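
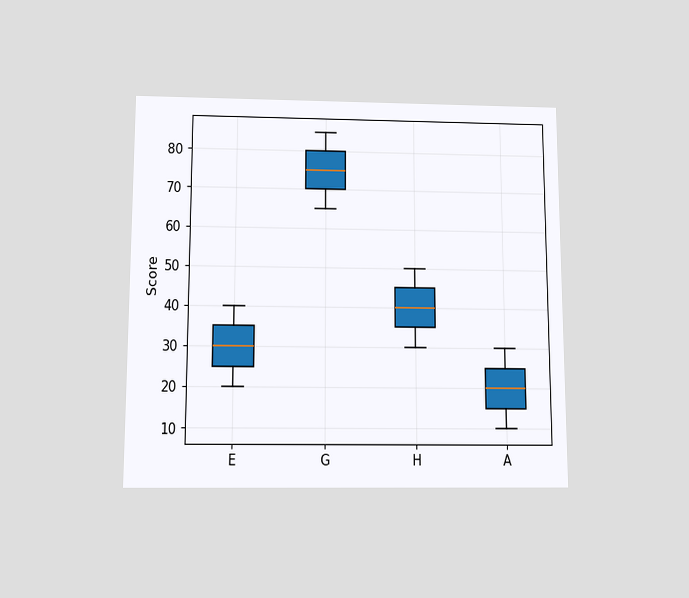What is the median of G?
75

The chart is viewed slightly from below. The median line in the G box sits at 75.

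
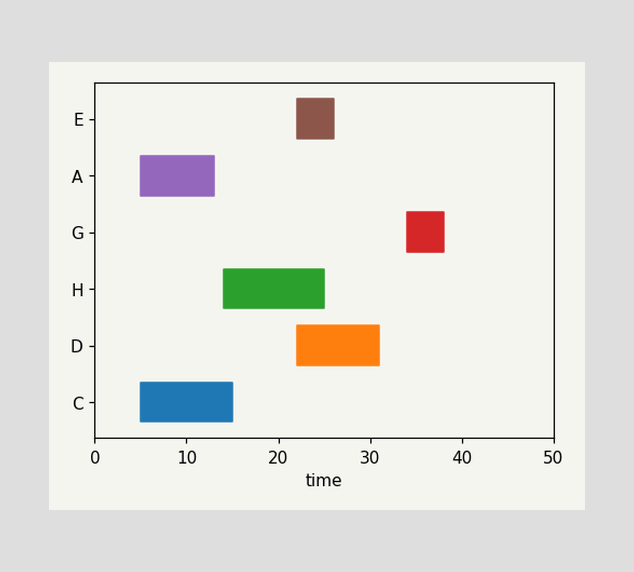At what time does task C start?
5

The C bar begins at t=5.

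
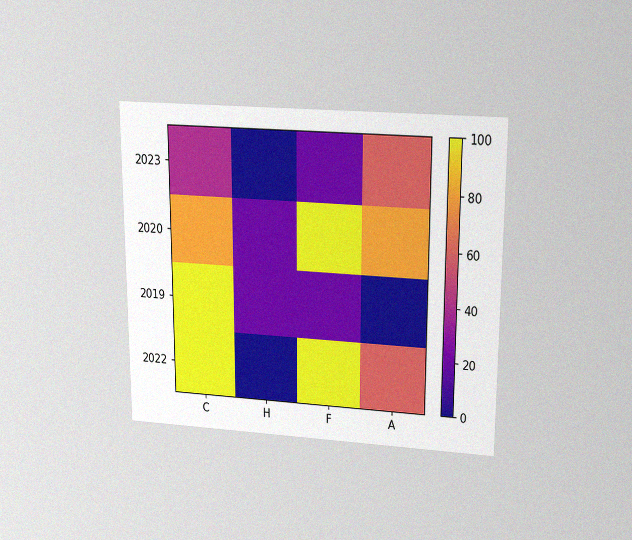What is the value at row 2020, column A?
The chart is viewed slightly from above, with some photo noise. Matching cell (2020, A) against the colorbar gives 80.

80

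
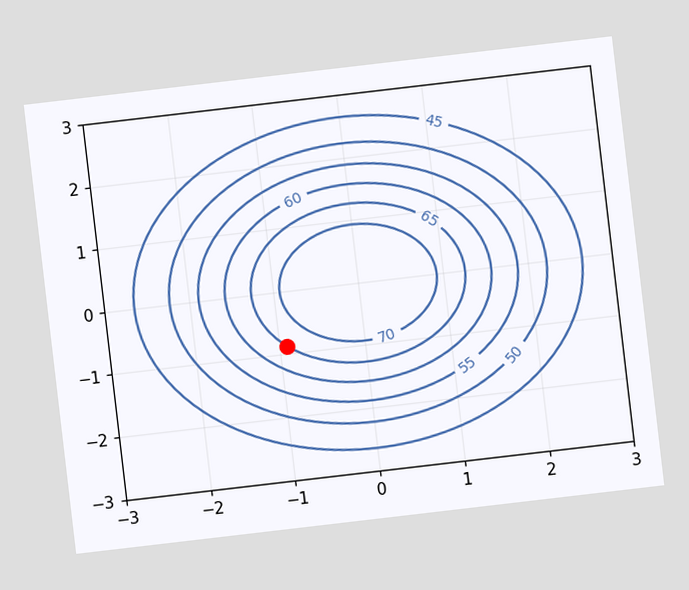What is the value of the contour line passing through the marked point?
65

The chart is tilted about 7° counter-clockwise. The marked point sits on the contour labelled 65.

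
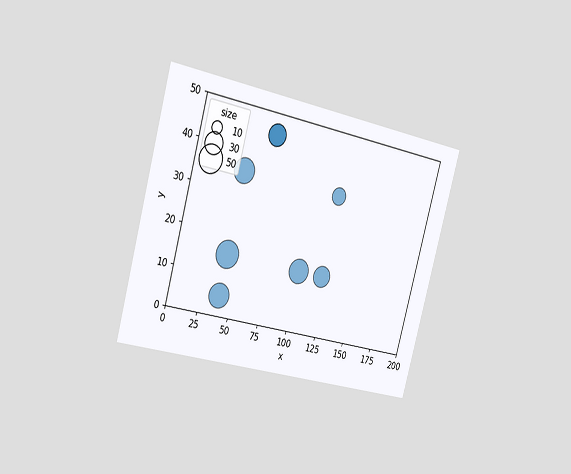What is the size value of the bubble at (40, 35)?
The chart is tilted about 15° clockwise and viewed slightly from the left. Matching the bubble at (40, 35) against the size legend gives 40.

40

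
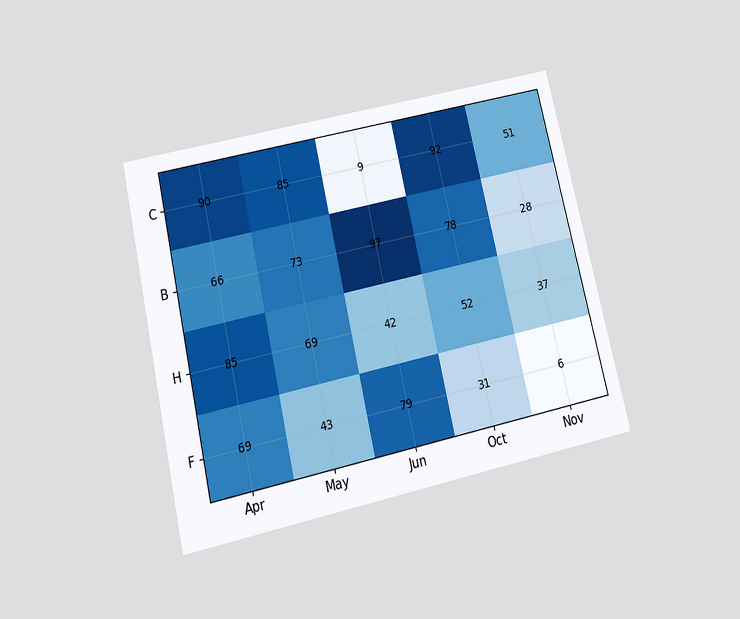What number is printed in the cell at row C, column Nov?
The chart is tilted about 13° counter-clockwise and viewed slightly from below. The (C, Nov) cell reads 51.

51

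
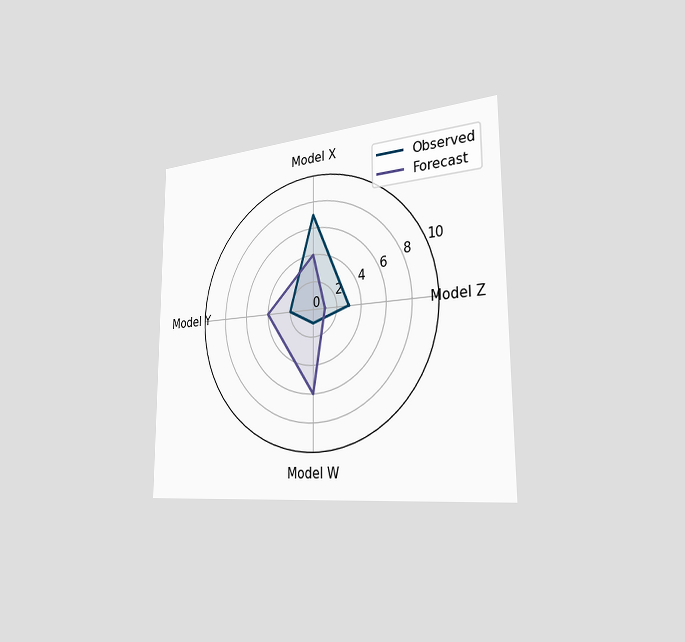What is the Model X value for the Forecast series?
4

The chart is viewed slightly from the right. On the Model X axis, Forecast reaches 4.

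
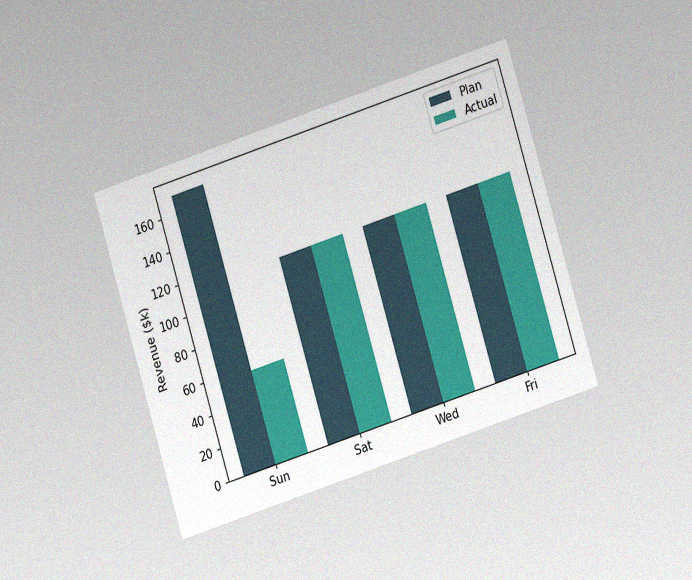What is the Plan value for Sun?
$171k

The chart is tilted about 17° counter-clockwise and viewed at a slight angle, with some photo noise. The Plan bar at Sun reaches $171k on the y-axis.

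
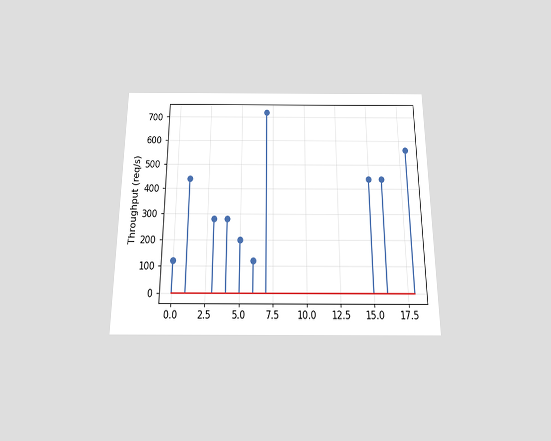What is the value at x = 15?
440req/s

The chart is viewed slightly from below. The stem at x=15 reaches 440req/s.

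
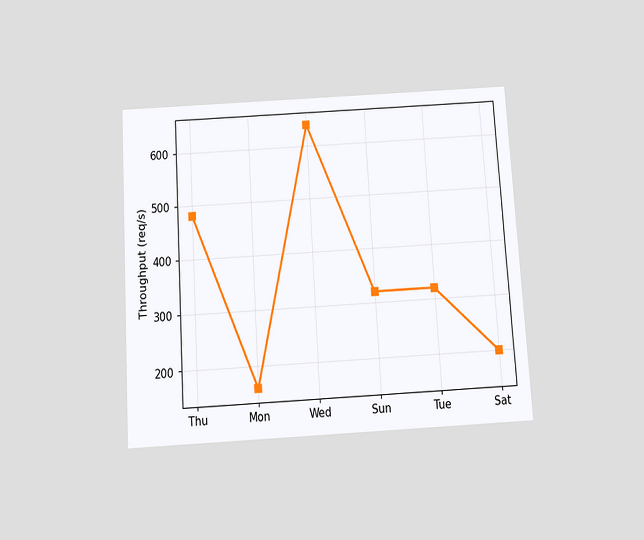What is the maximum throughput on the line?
The chart is tilted about 3° counter-clockwise and viewed slightly from below. The highest point is at Wed, and reading across to the y-axis gives 640req/s.

640req/s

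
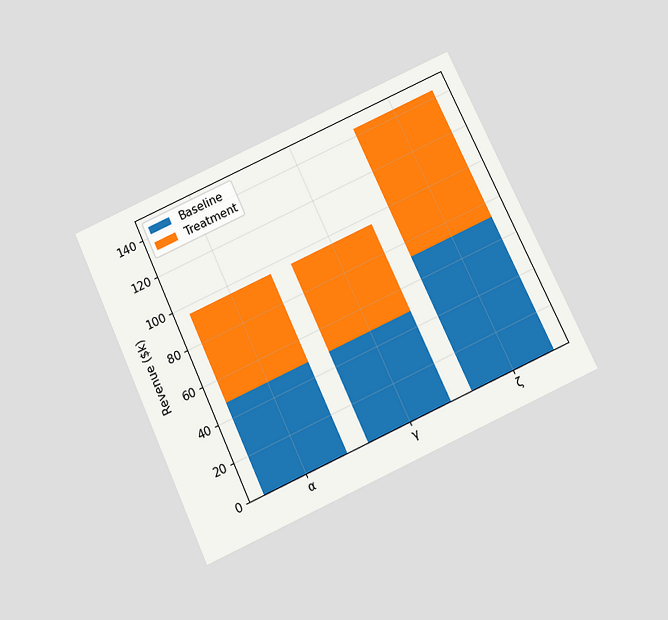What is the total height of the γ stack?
$96k

The chart is tilted about 25° counter-clockwise and viewed slightly from below. The γ stack's top reaches $96k on the y-axis.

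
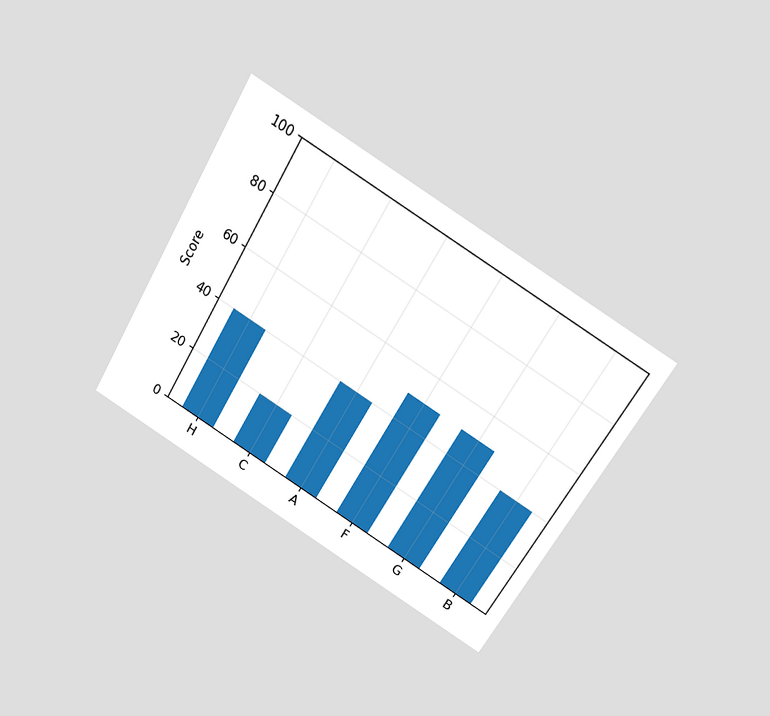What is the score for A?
The chart is tilted about 31° clockwise and viewed slightly from above. Reading along the chart's y-axis, the A bar reaches 40.

40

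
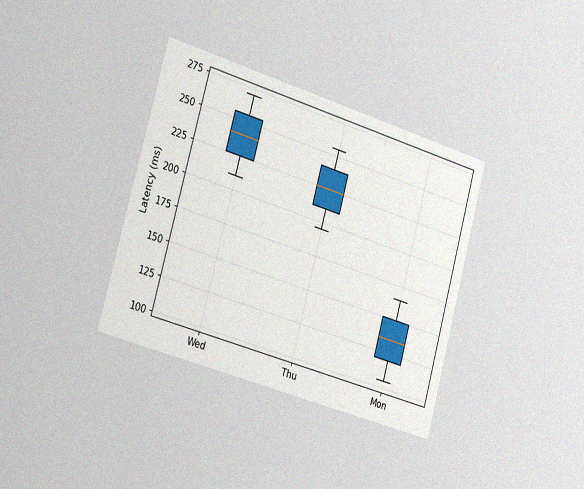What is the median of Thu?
225ms

The chart is tilted about 16° clockwise and viewed slightly from the left, with some photo noise. The median line in the Thu box sits at 225ms.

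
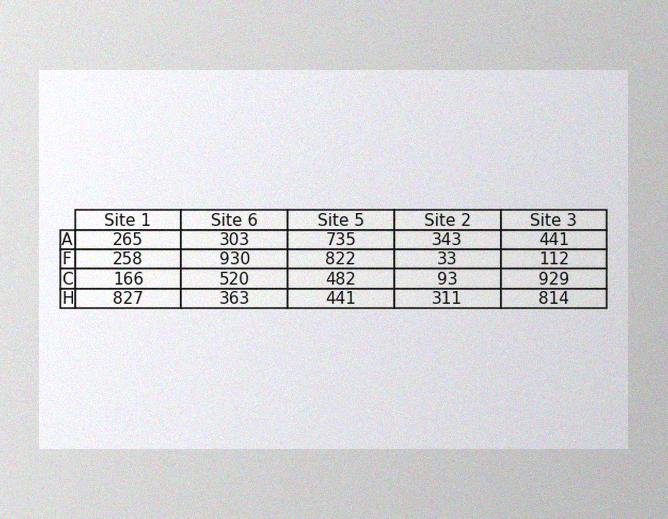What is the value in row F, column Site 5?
The image has some photo noise and uneven lighting. The (F, Site 5) cell reads 822.

822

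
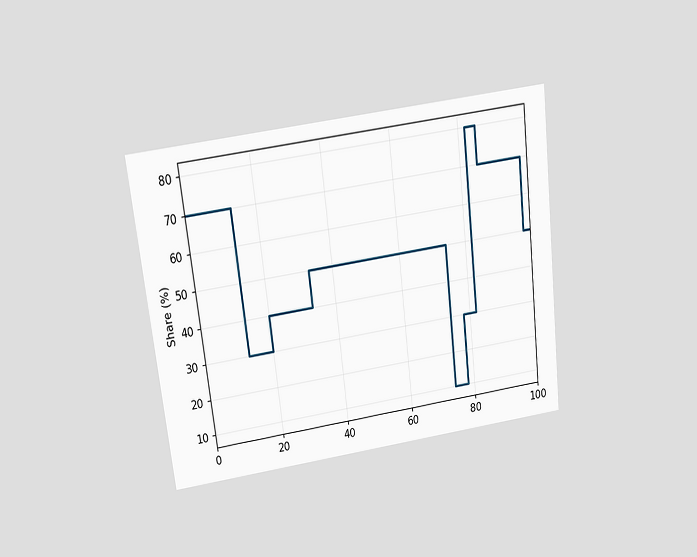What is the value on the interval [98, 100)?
50%

The chart is tilted about 7° counter-clockwise and viewed slightly from above. On [98, 100) the step sits at 50%.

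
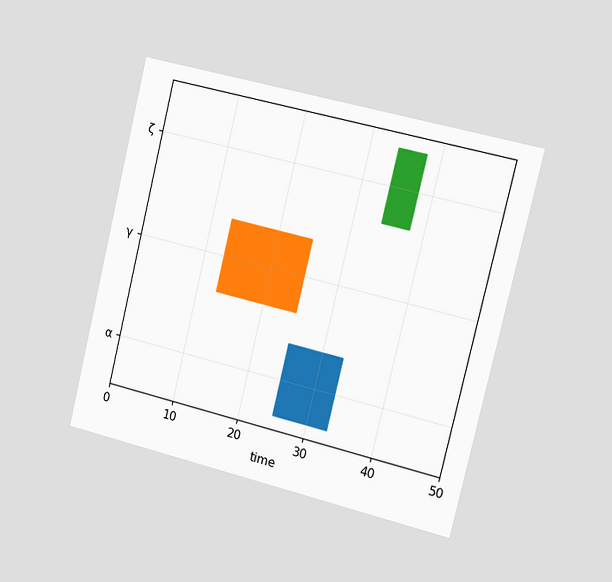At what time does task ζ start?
The chart is tilted about 13° clockwise and viewed slightly from the right. The ζ bar begins at t=34.

34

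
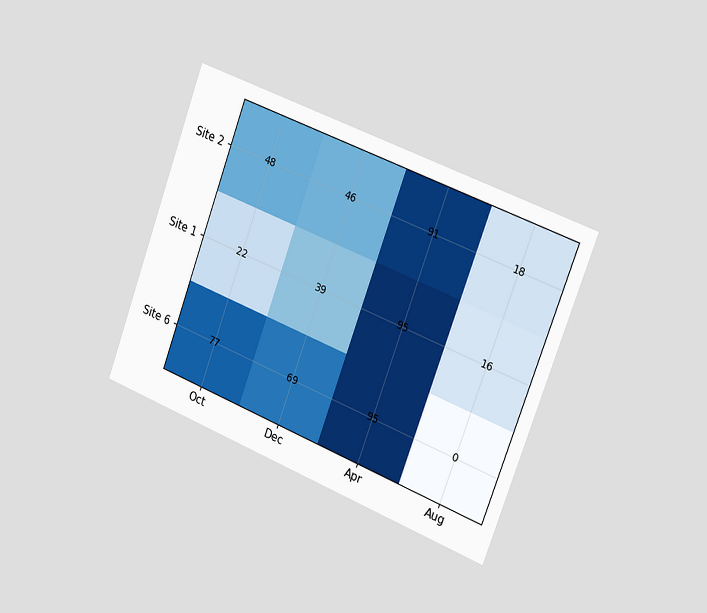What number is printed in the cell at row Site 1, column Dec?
39

The chart is tilted about 21° clockwise and viewed slightly from the right. The (Site 1, Dec) cell reads 39.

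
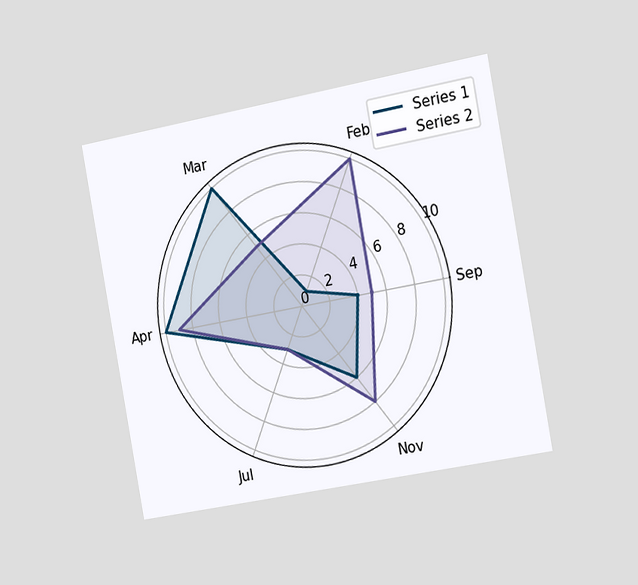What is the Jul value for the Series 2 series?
The chart is tilted about 10° counter-clockwise and viewed slightly from the right. On the Jul axis, Series 2 reaches 3.

3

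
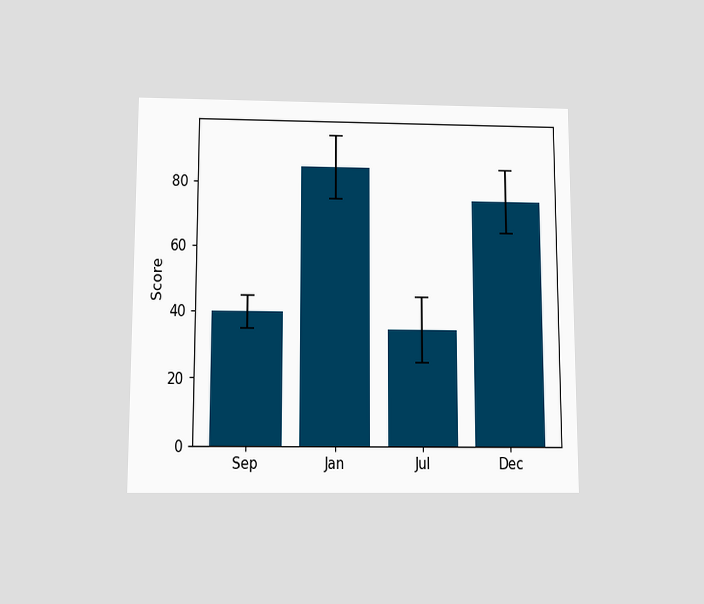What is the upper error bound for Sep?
45

The chart is viewed slightly from below. The Sep bar's upper whisker reaches 45.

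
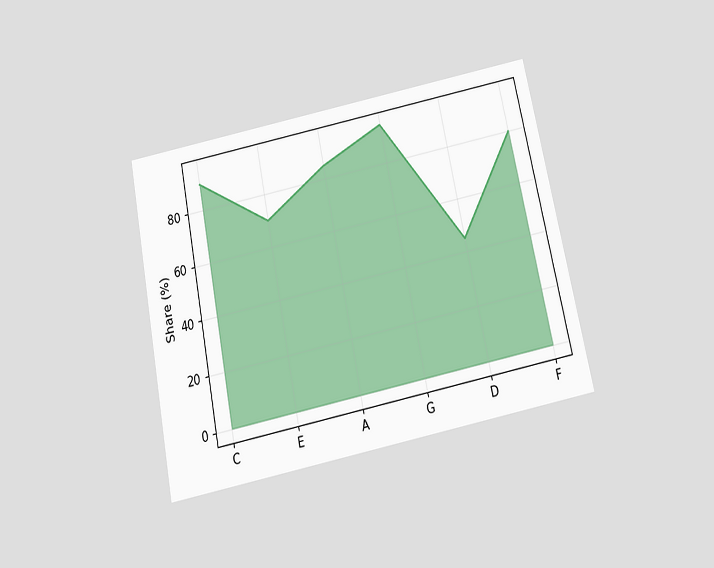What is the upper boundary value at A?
85%

The chart is tilted about 12° counter-clockwise and viewed slightly from below. At A the upper boundary is at 85%.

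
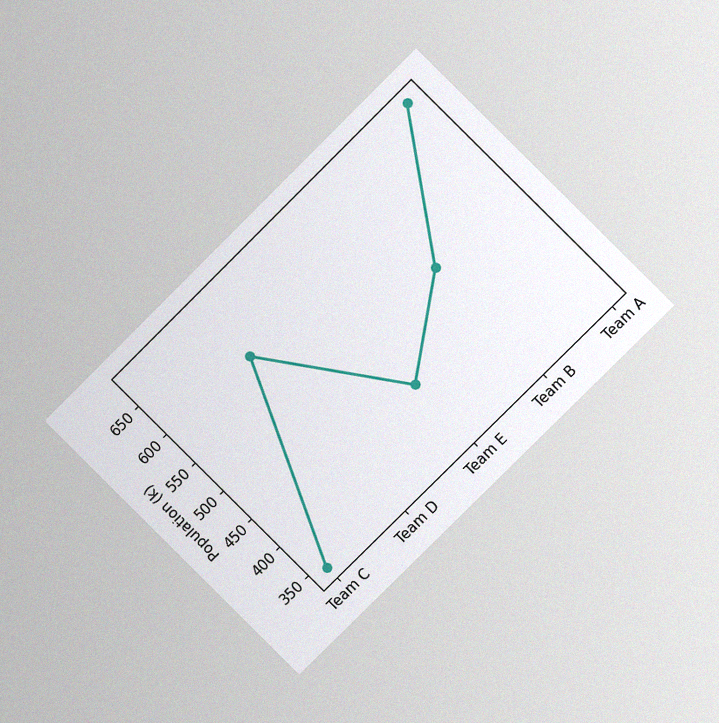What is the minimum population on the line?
The chart is tilted about 45° counter-clockwise and viewed at a slight angle, with some photo noise. The lowest point is at Team C, and reading across to the y-axis gives 340k.

340k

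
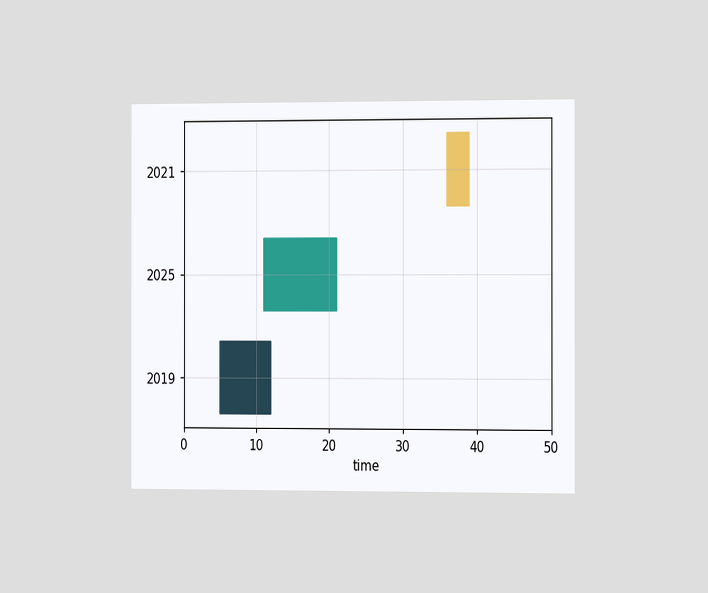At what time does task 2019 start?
5

The chart is viewed slightly from the right. The 2019 bar begins at t=5.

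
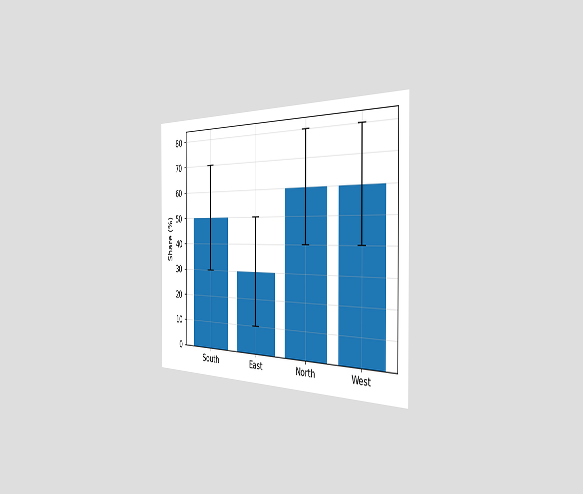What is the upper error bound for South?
The chart is viewed slightly from the right. The South bar's upper whisker reaches 70%.

70%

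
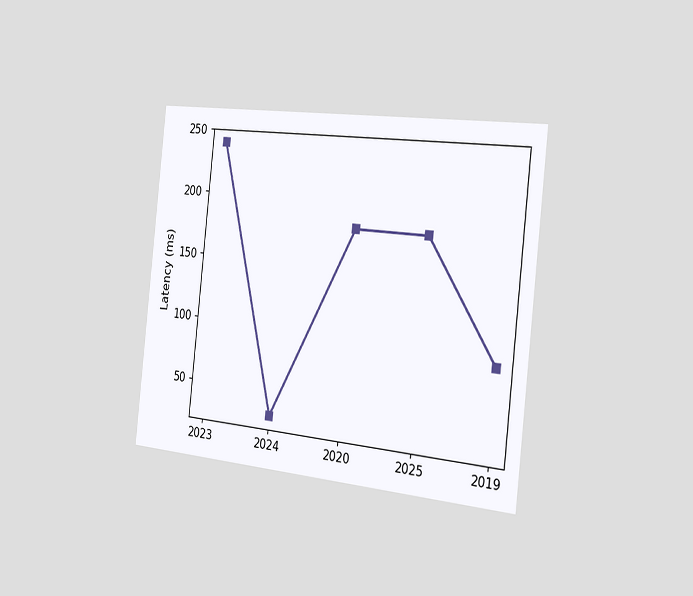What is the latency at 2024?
The chart is tilted about 6° clockwise and viewed slightly from the right. At 2024, the line is at 30ms.

30ms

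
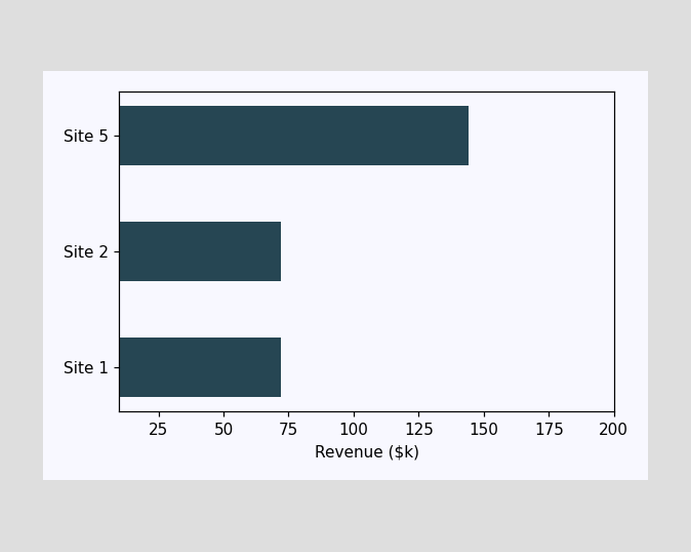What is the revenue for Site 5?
$144k

Reading along the chart's x-axis, the Site 5 bar reaches $144k.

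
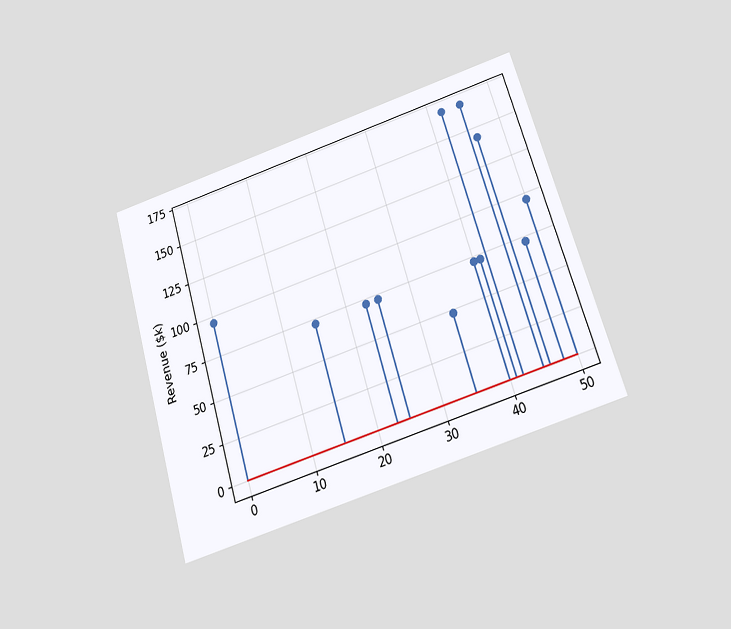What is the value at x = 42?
$168k

The chart is tilted about 17° counter-clockwise and viewed slightly from below. The stem at x=42 reaches $168k.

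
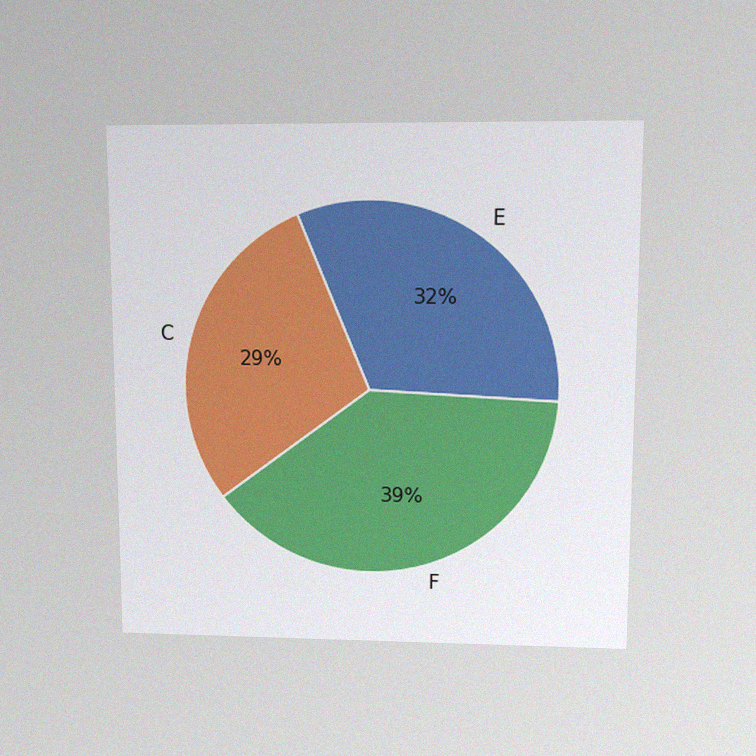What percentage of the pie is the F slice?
The chart is viewed at a slight angle, with some photo noise. The F slice takes up 39% of the pie.

39%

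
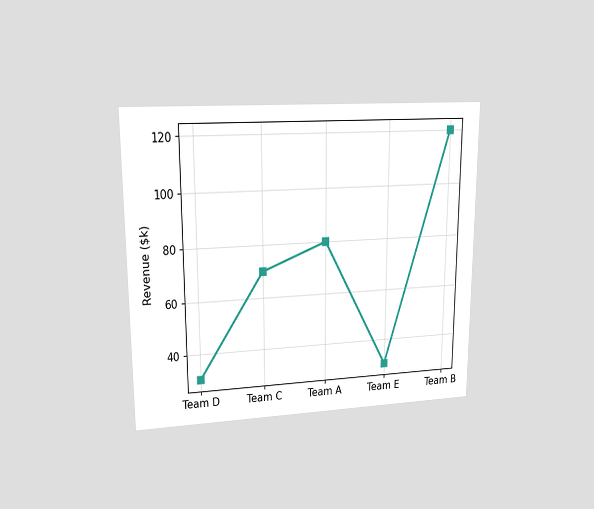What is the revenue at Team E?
$30k

The chart is viewed at a slight angle. At Team E, the line is at $30k.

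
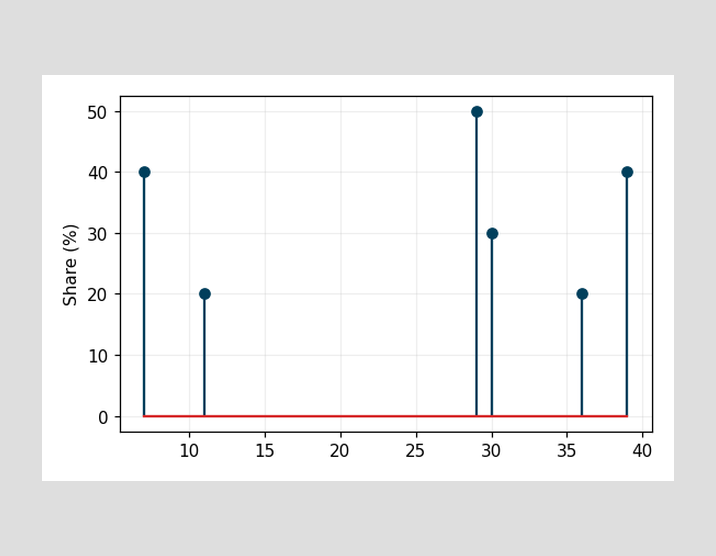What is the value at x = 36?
The stem at x=36 reaches 20%.

20%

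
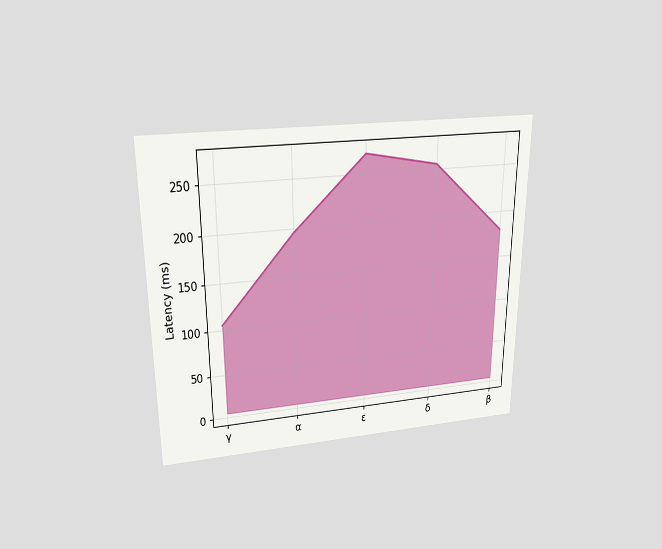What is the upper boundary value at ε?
270ms

The chart is viewed slightly from above. At ε the upper boundary is at 270ms.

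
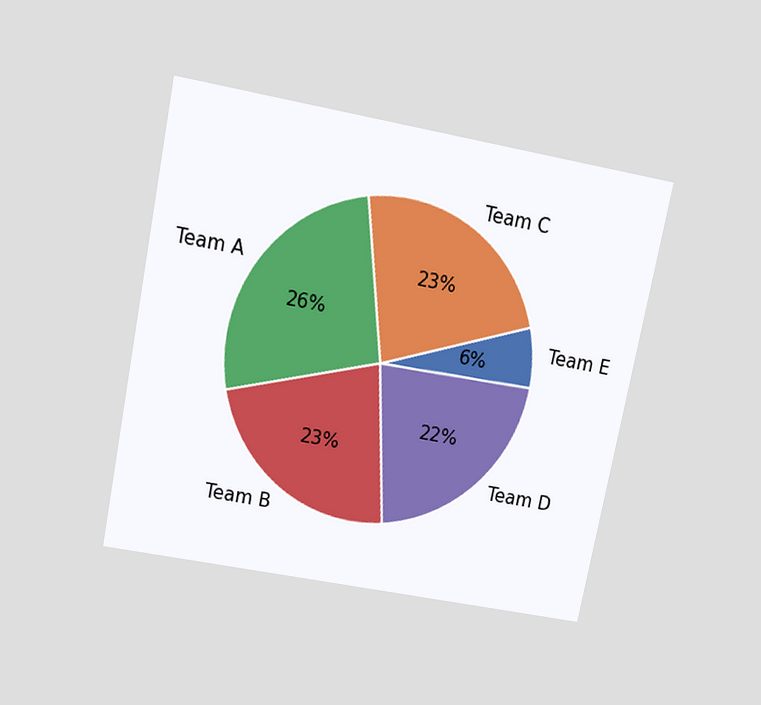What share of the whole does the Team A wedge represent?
26%

The chart is tilted about 11° clockwise and viewed slightly from above. The Team A slice takes up 26% of the pie.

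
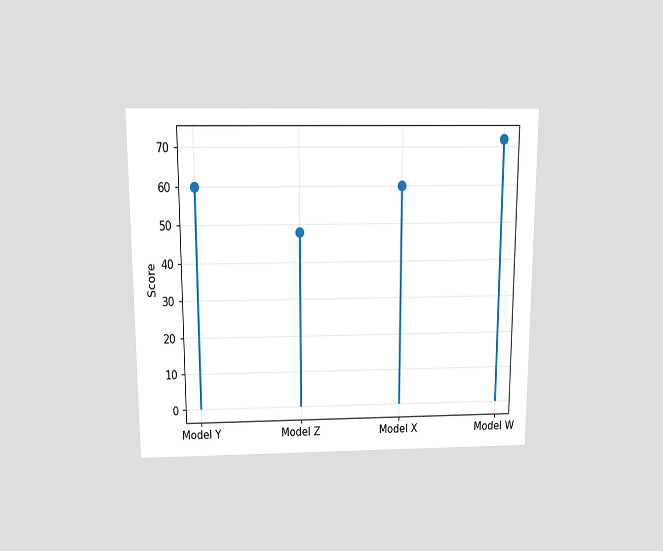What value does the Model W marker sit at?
The chart is viewed slightly from above. The Model W marker sits at 72.

72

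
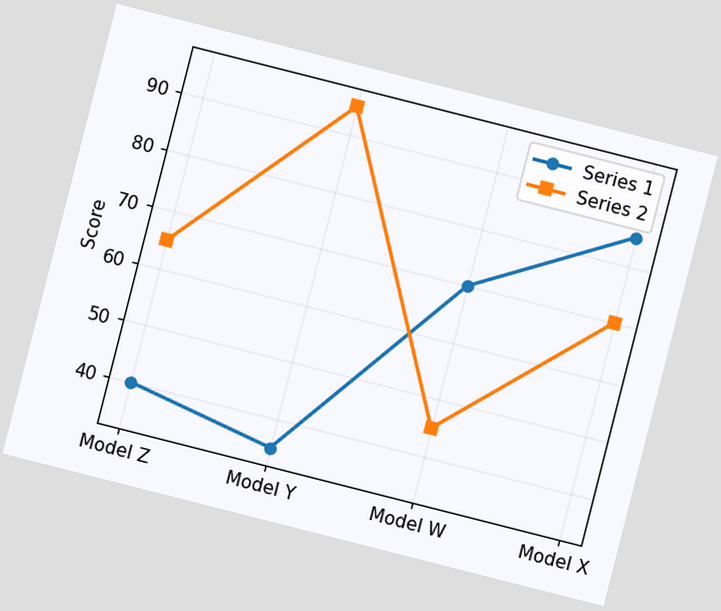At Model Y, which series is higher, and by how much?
Series 2, by 60

The chart is tilted about 14° clockwise. At Model Y, Series 2 sits above the other line by 60.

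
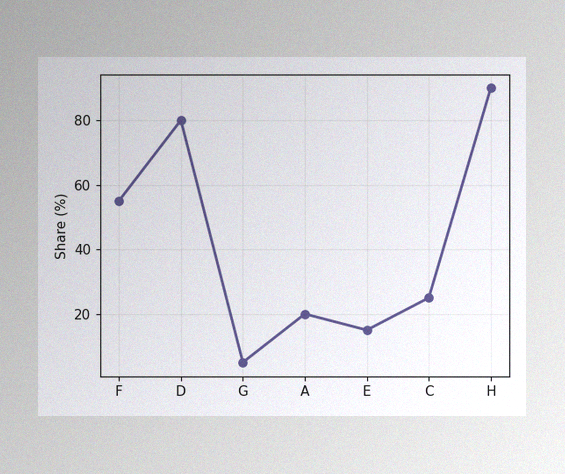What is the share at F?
The image has some photo noise and uneven lighting. At F, the line is at 55%.

55%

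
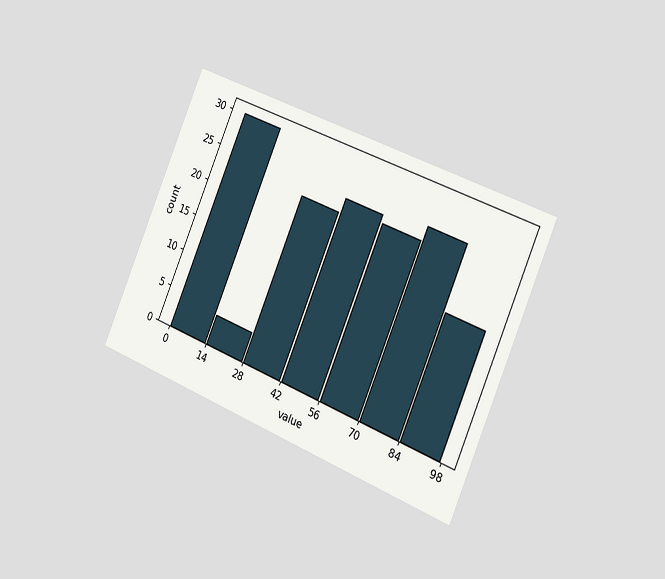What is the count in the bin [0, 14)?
The chart is tilted about 23° clockwise and viewed slightly from the right. The [0, 14) bin has height 30.

30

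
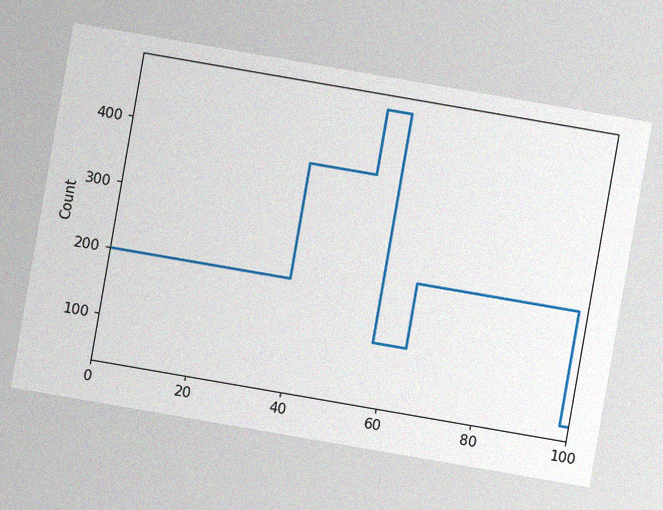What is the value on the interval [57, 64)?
The chart is tilted about 10° clockwise, with some photo noise. On [57, 64) the step sits at 125.

125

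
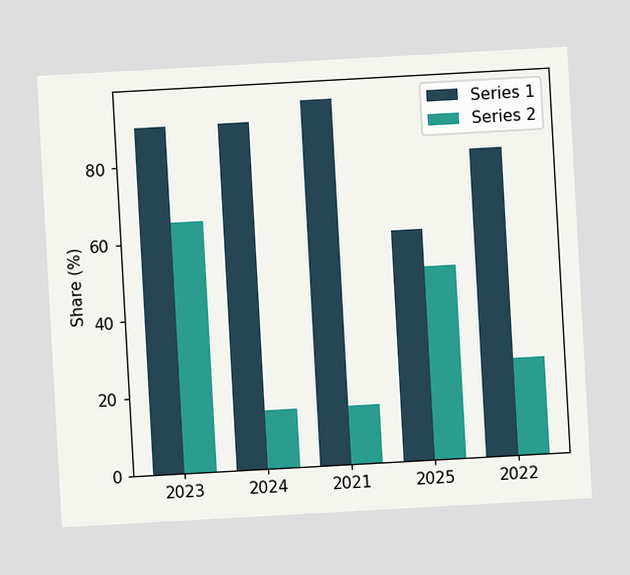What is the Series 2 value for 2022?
25%

The chart is tilted about 3° counter-clockwise. The Series 2 bar at 2022 reaches 25% on the y-axis.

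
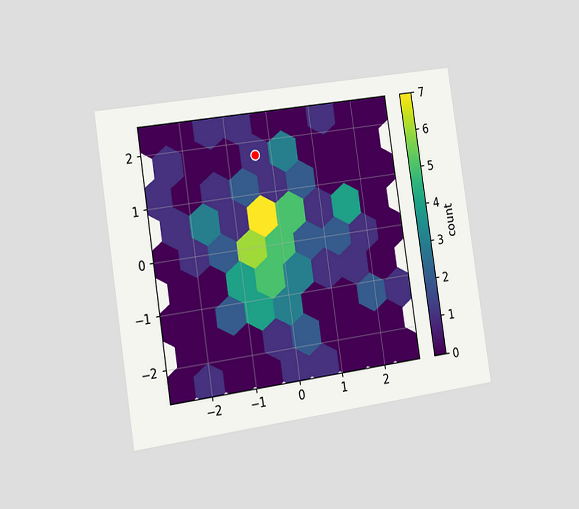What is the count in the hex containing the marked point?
1

The chart is tilted about 8° counter-clockwise and viewed slightly from the left. The marked hex reads 1 on the colorbar.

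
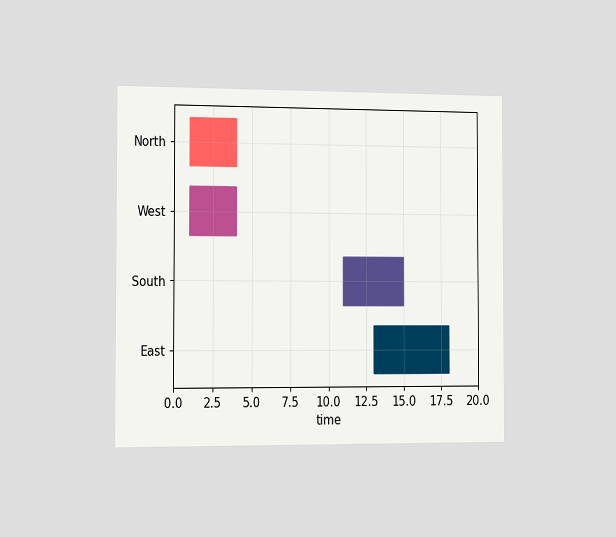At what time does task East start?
The chart is viewed slightly from the left. The East bar begins at t=13.

13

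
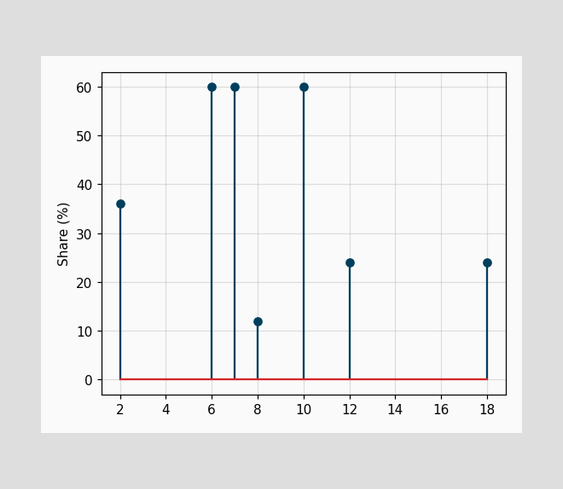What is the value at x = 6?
60%

The stem at x=6 reaches 60%.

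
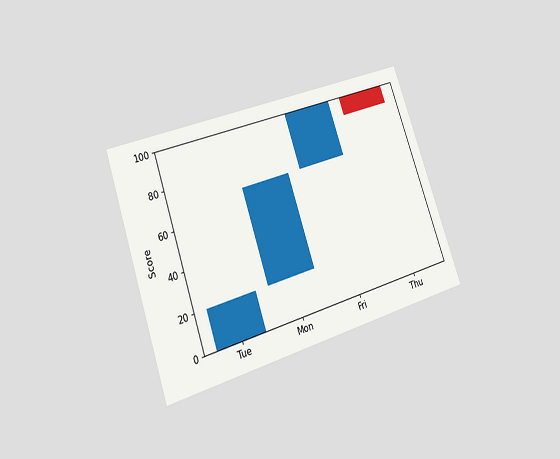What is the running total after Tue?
The chart is tilted about 19° counter-clockwise and viewed at a slight angle. After Tue the running total reaches 20.

20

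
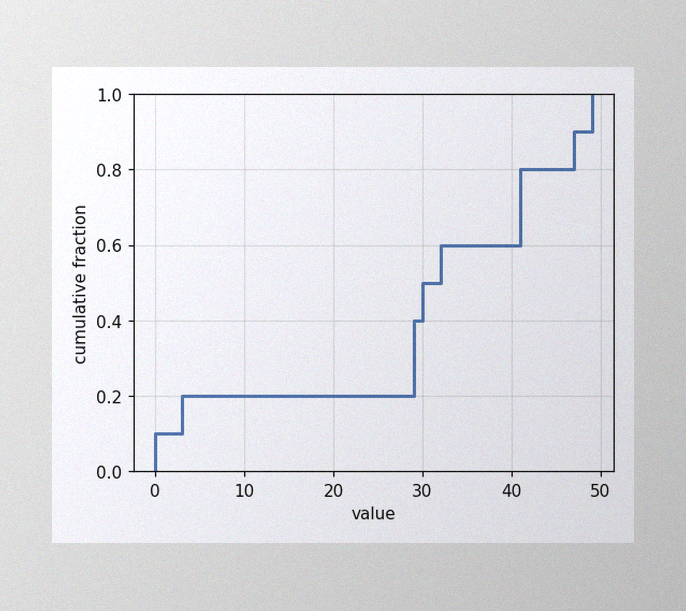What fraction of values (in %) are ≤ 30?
50%

The image has some photo noise and uneven lighting. At x=30 the ECDF step is at 50%.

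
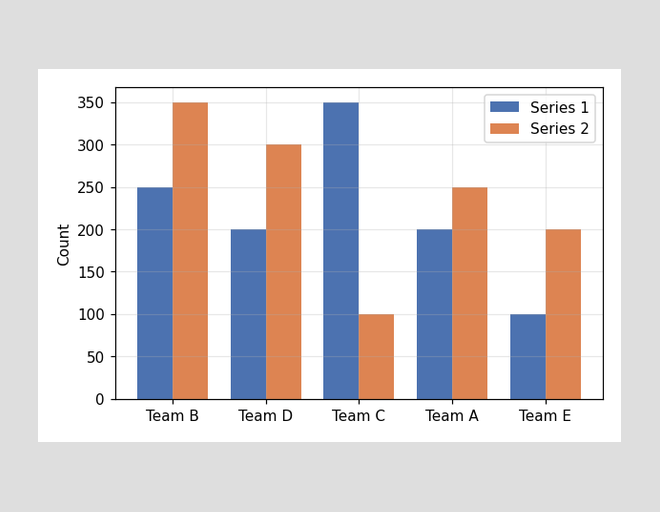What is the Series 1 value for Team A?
200

The Series 1 bar at Team A reaches 200 on the y-axis.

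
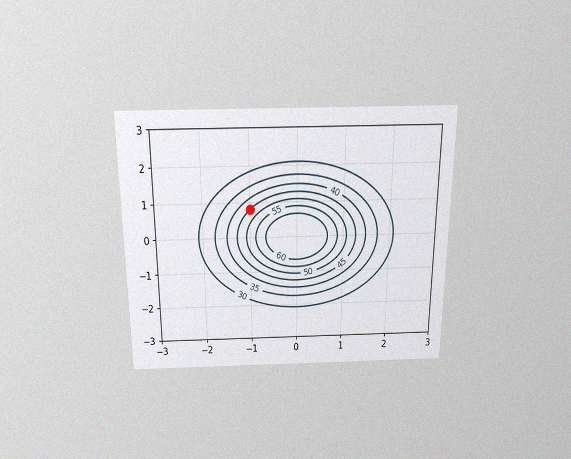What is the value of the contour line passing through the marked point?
The chart is viewed slightly from above, with some photo noise. The marked point sits on the contour labelled 45.

45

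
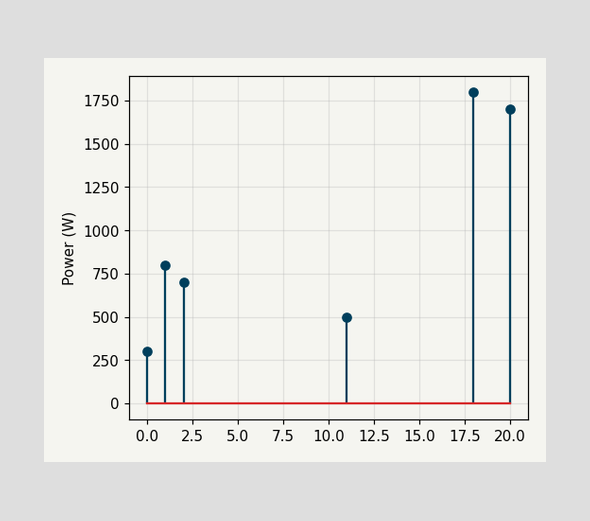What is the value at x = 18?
1800W

The stem at x=18 reaches 1800W.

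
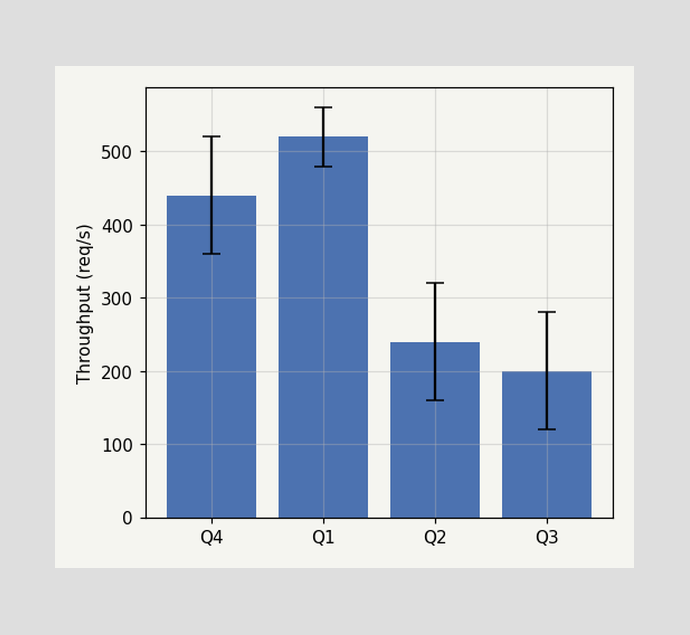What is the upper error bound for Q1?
560req/s

The Q1 bar's upper whisker reaches 560req/s.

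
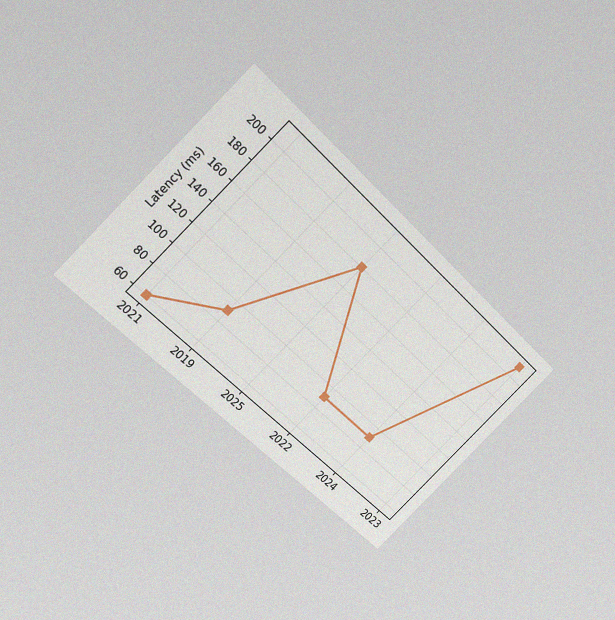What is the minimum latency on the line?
The chart is tilted about 45° clockwise and viewed at a slight angle, with some photo noise. The lowest point is at 2021, and reading across to the y-axis gives 60ms.

60ms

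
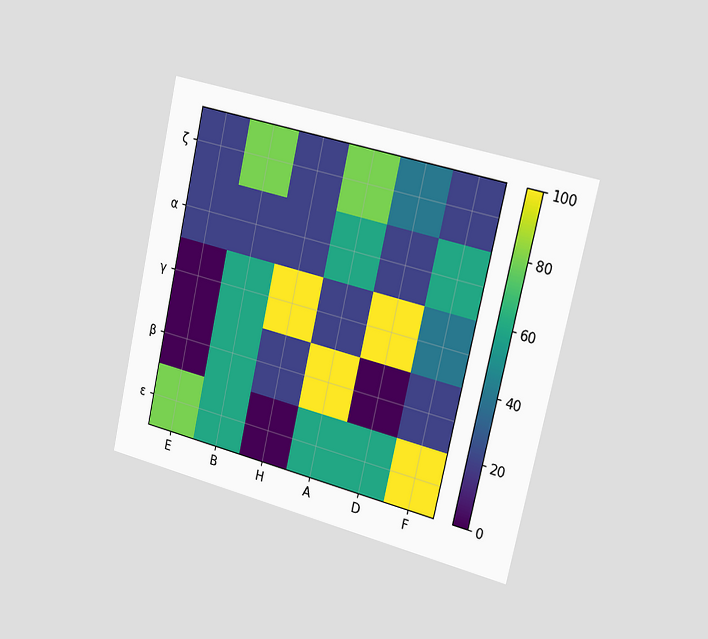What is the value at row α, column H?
20

The chart is tilted about 13° clockwise and viewed slightly from the right. Matching cell (α, H) against the colorbar gives 20.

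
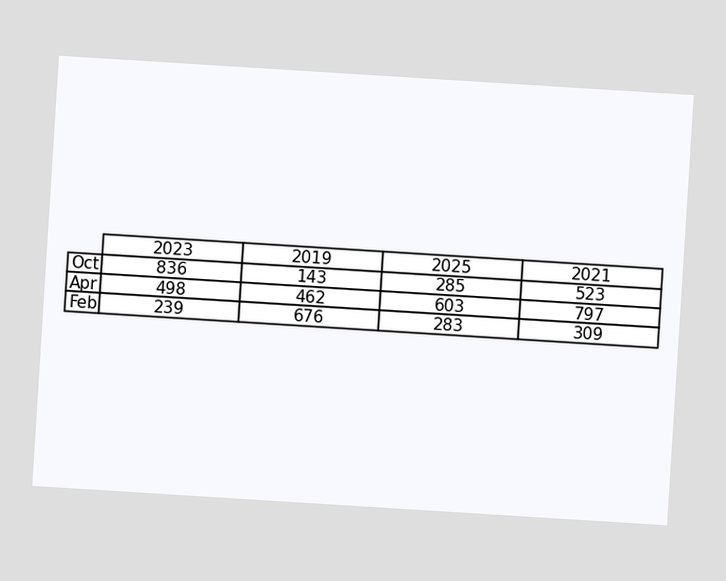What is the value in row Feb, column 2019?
The chart is tilted about 4° clockwise. The (Feb, 2019) cell reads 676.

676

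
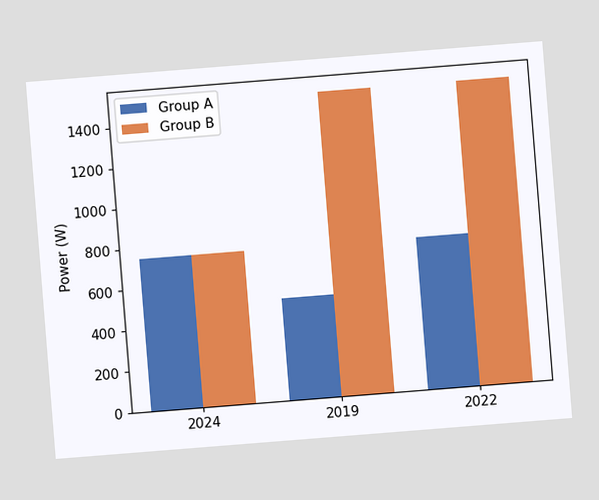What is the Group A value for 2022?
The chart is tilted about 5° counter-clockwise. The Group A bar at 2022 reaches 750W on the y-axis.

750W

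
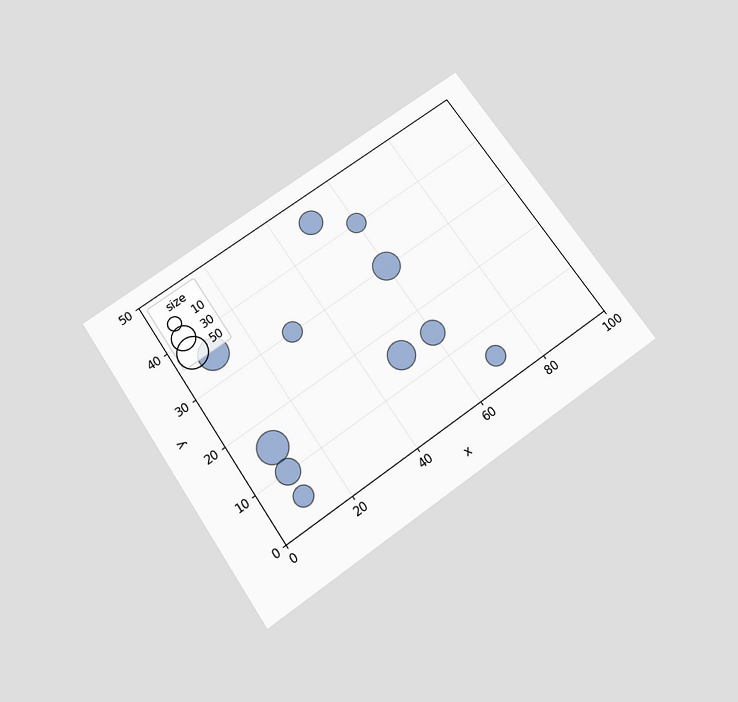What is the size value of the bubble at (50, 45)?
30

The chart is tilted about 35° counter-clockwise and viewed slightly from below. Matching the bubble at (50, 45) against the size legend gives 30.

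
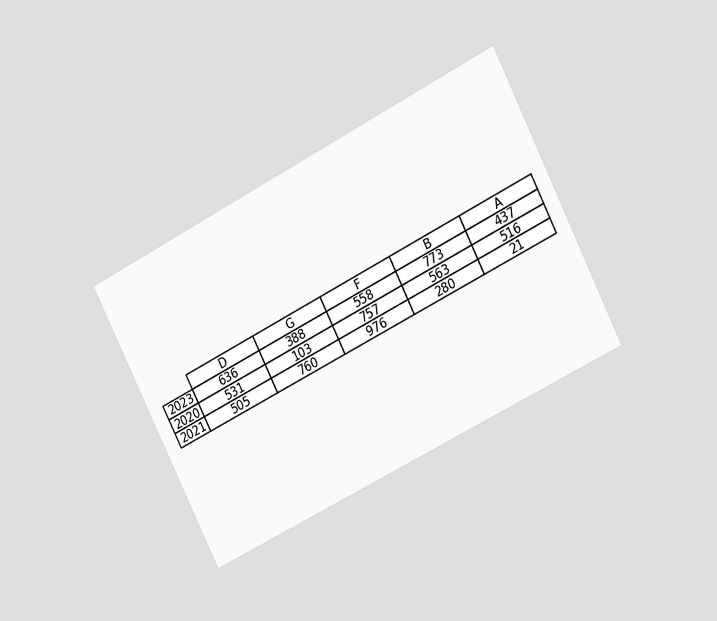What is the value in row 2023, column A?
437

The chart is tilted about 27° counter-clockwise and viewed at a slight angle. The (2023, A) cell reads 437.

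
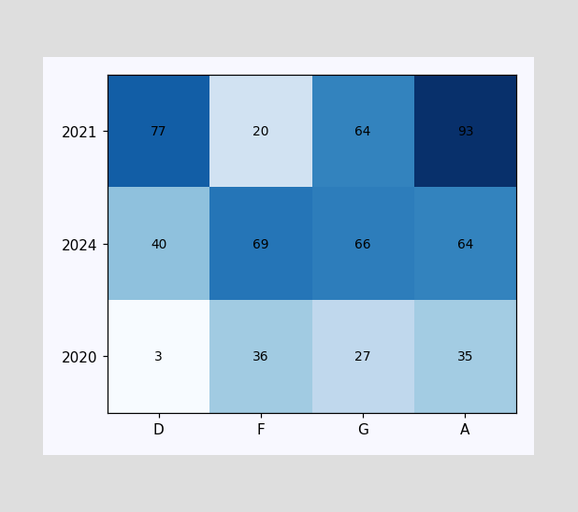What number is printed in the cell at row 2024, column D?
40

The (2024, D) cell reads 40.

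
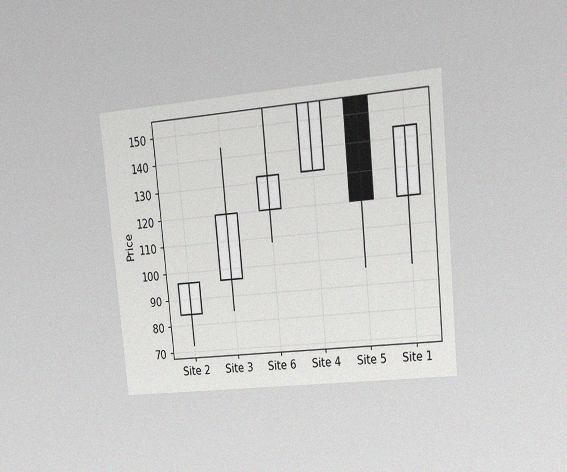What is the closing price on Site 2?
96

The chart is tilted about 5° counter-clockwise and viewed at a slight angle, with some photo noise. The Site 2 candle closes at 96.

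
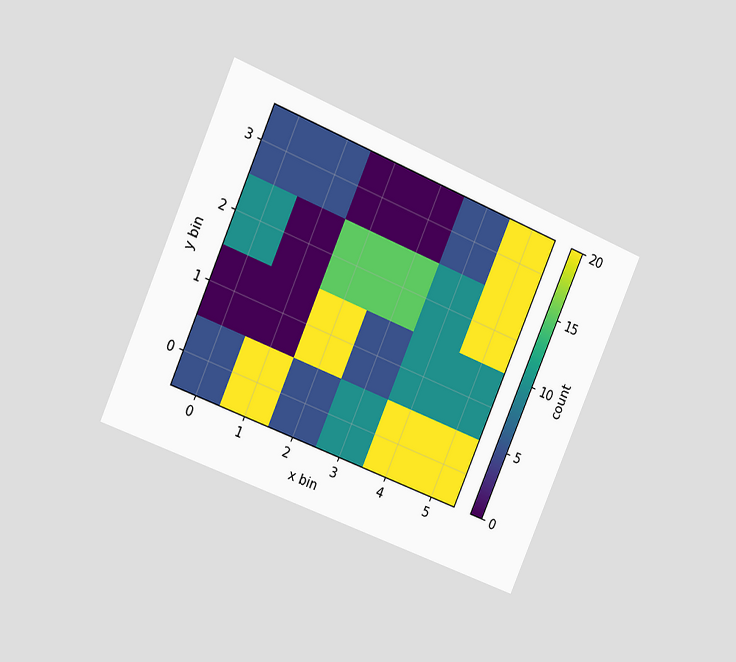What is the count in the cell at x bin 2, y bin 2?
15

The chart is tilted about 23° clockwise and viewed slightly from the left. Matching the cell (2, 2) against the colorbar gives 15.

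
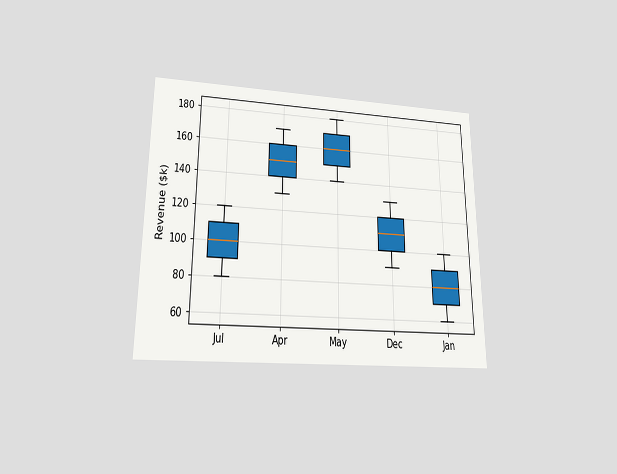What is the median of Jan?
$80k

The chart is viewed slightly from below. The median line in the Jan box sits at $80k.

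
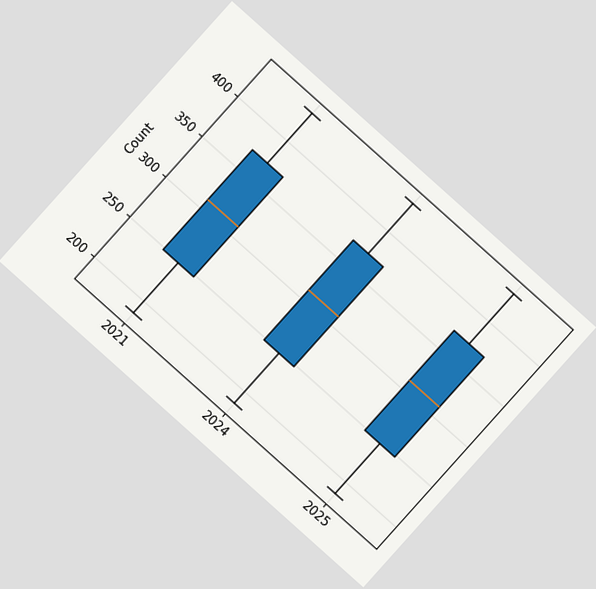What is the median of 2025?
310

The chart is tilted about 42° clockwise. The median line in the 2025 box sits at 310.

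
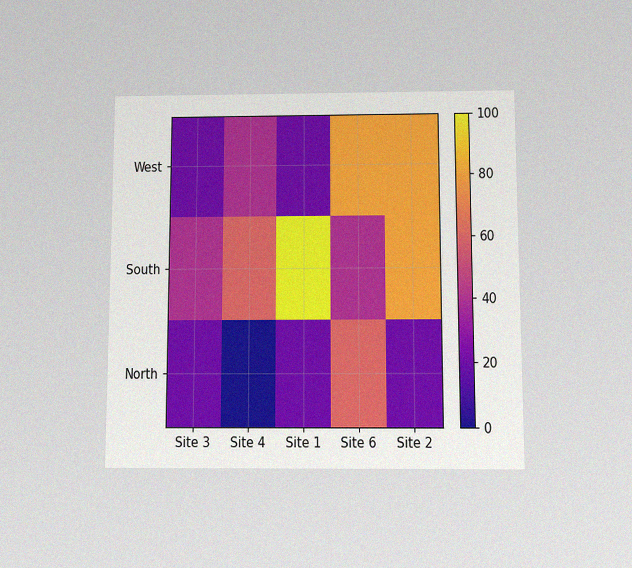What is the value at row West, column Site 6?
The chart is viewed slightly from below, with some photo noise. Matching cell (West, Site 6) against the colorbar gives 80.

80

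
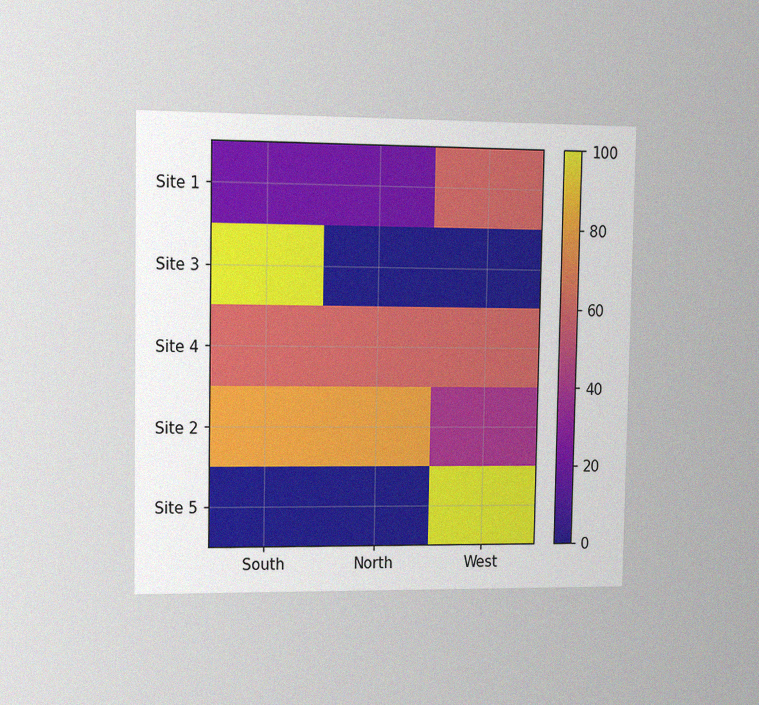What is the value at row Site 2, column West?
The chart is viewed slightly from the left, with some photo noise. Matching cell (Site 2, West) against the colorbar gives 40.

40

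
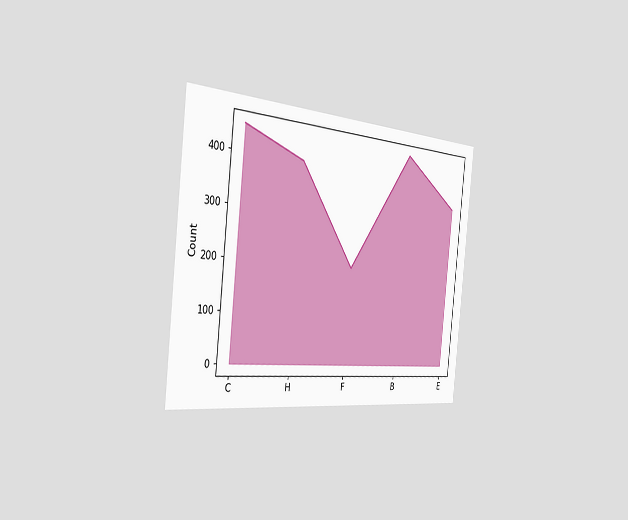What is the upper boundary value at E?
The chart is tilted about 6° clockwise and viewed slightly from the left. At E the upper boundary is at 350.

350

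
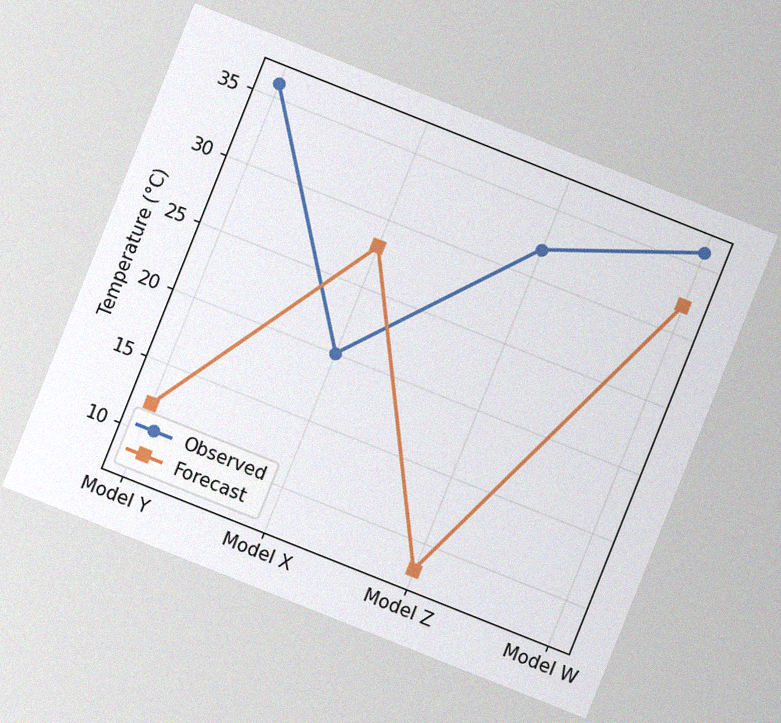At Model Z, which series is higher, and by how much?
The chart is tilted about 22° clockwise, with some photo noise. At Model Z, Observed sits above the other line by 24°C.

Observed, by 24°C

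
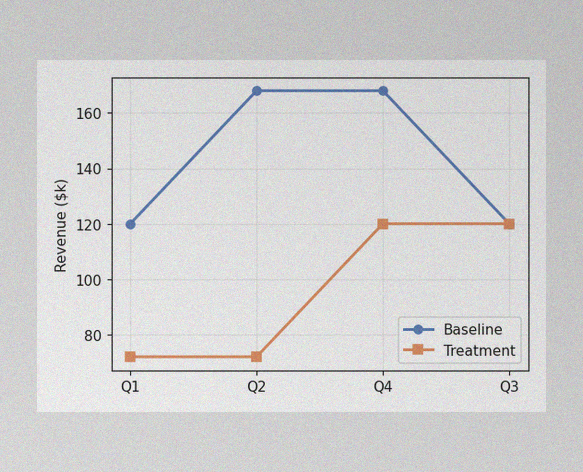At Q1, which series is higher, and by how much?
The image has some photo noise and uneven lighting. At Q1, Baseline sits above the other line by $48k.

Baseline, by $48k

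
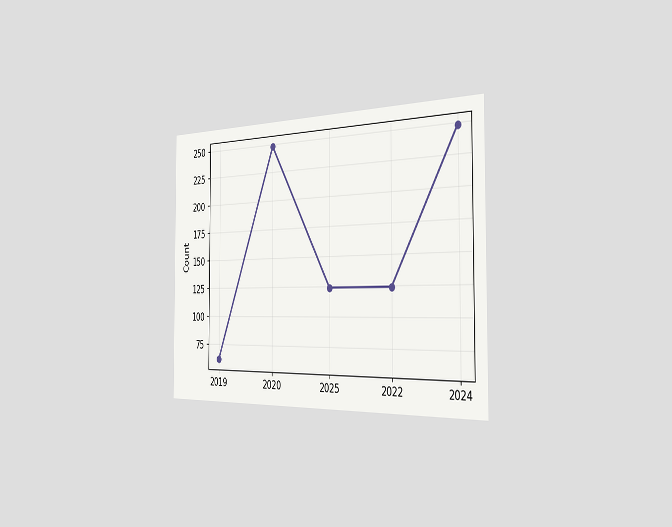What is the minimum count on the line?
62

The chart is viewed slightly from the right. The lowest point is at 2019, and reading across to the y-axis gives 62.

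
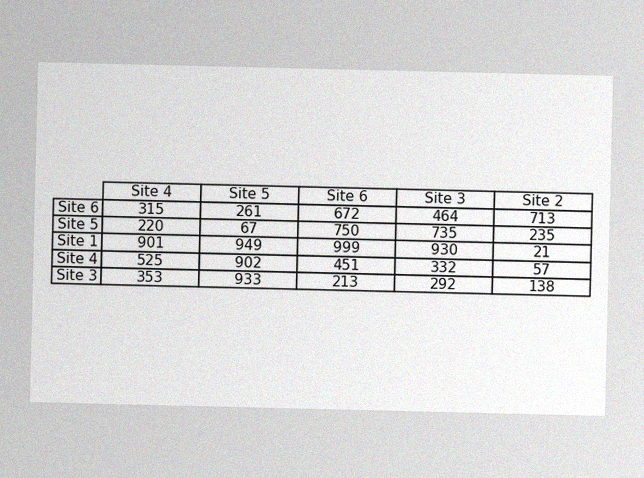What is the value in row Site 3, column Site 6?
The image has some photo noise and uneven lighting. The (Site 3, Site 6) cell reads 213.

213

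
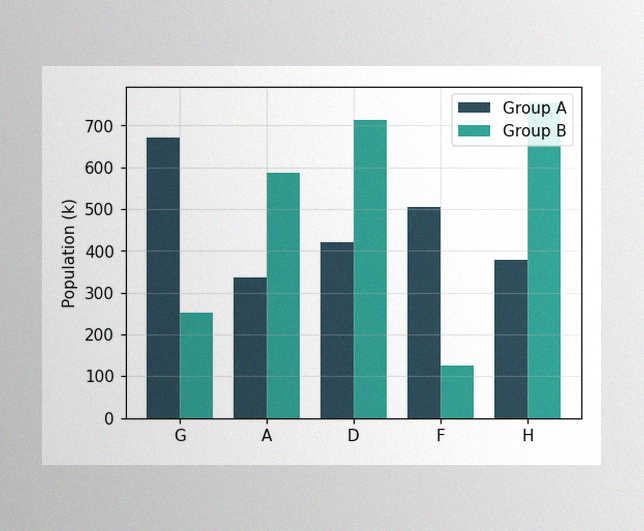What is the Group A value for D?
420k

The image has some photo noise and uneven lighting. The Group A bar at D reaches 420k on the y-axis.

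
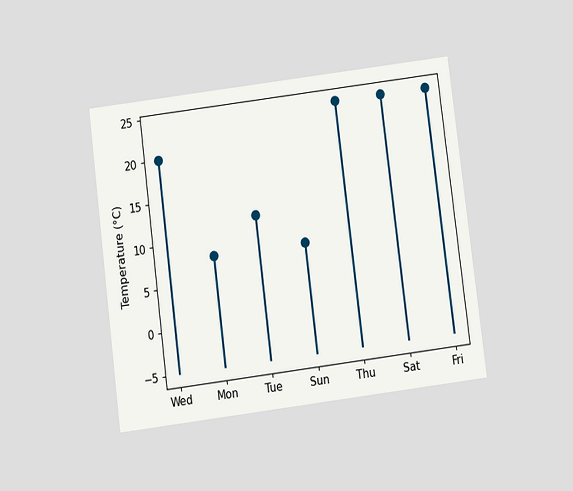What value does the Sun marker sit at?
8°C

The chart is tilted about 7° counter-clockwise and viewed slightly from below. The Sun marker sits at 8°C.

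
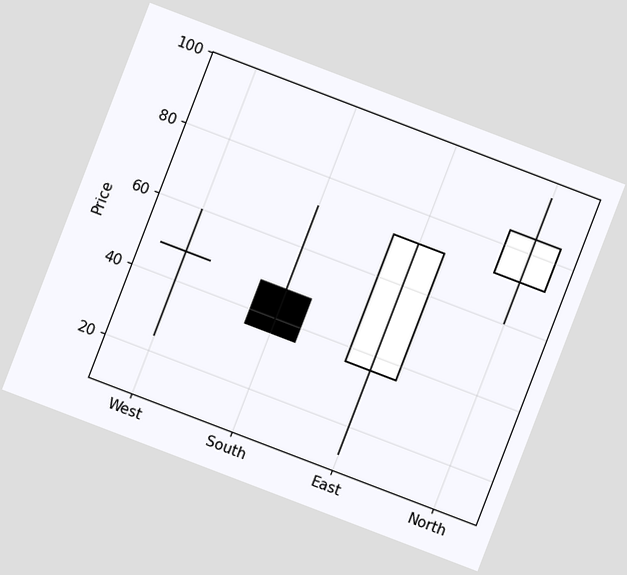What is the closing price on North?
The chart is tilted about 21° clockwise. The North candle closes at 84.

84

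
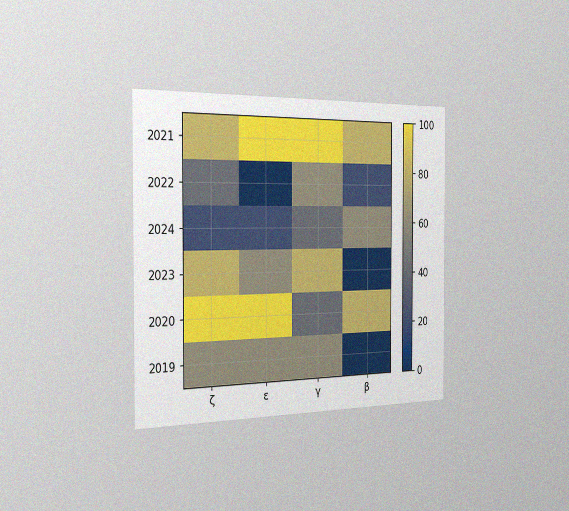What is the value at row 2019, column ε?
The chart is viewed slightly from the left, with some photo noise. Matching cell (2019, ε) against the colorbar gives 60.

60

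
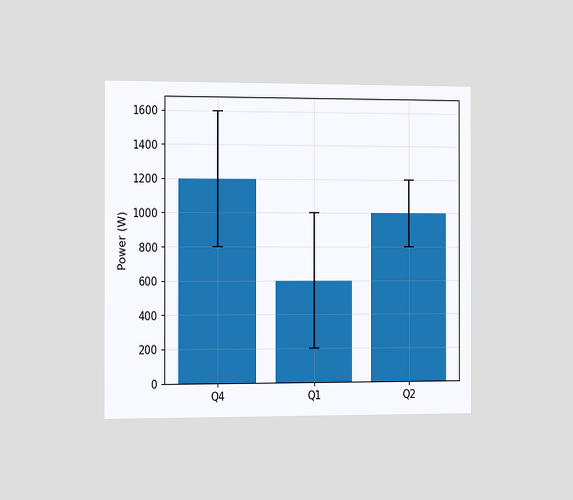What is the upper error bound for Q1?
1000W

The chart is viewed slightly from the left. The Q1 bar's upper whisker reaches 1000W.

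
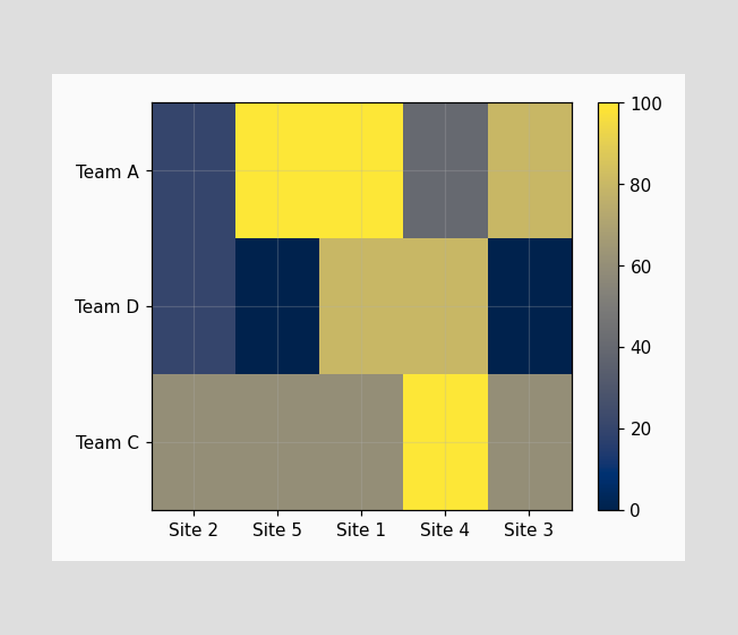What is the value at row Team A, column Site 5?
100

Matching cell (Team A, Site 5) against the colorbar gives 100.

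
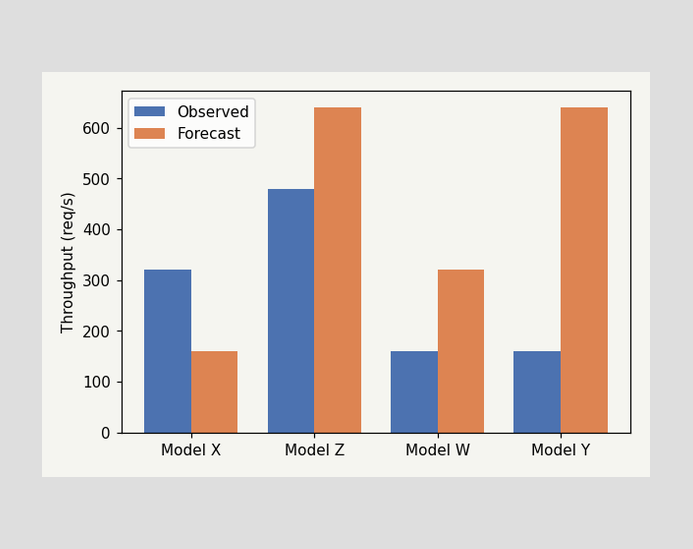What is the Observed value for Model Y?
160req/s

The Observed bar at Model Y reaches 160req/s on the y-axis.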